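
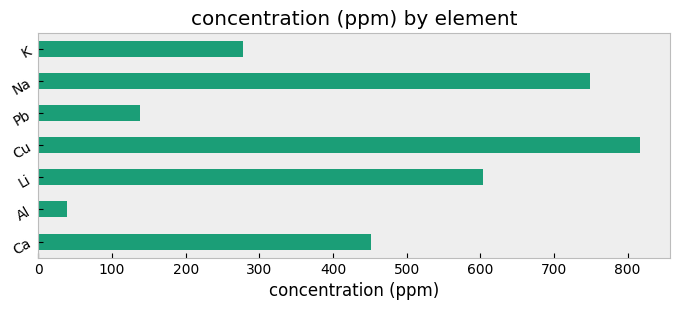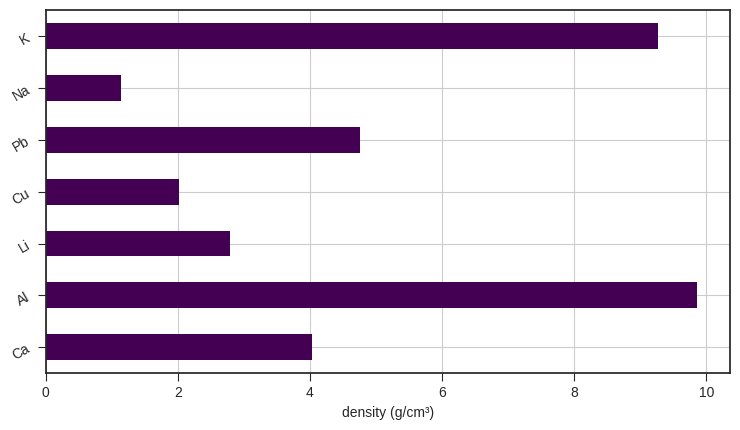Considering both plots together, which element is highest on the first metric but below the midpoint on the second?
Cu

Chart 2 median density (g/cm³) ≈ 4; below-median elements: Li, Cu, Na. Among those, Cu has the highest concentration (ppm) (≈ 800).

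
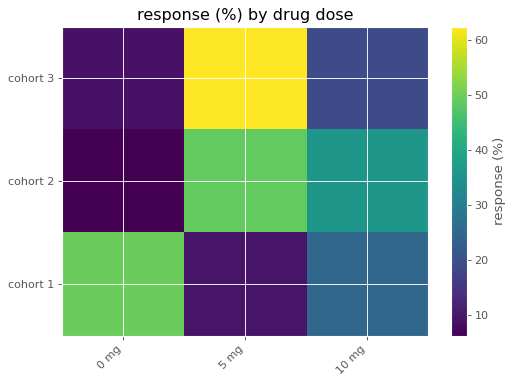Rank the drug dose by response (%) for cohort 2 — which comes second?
Top 3 for cohort 2: 5 mg ≈ 50, 10 mg ≈ 35, 0 mg ≈ 5.

10 mg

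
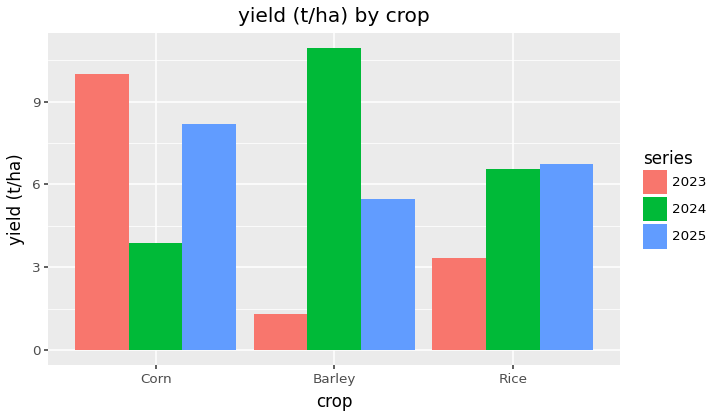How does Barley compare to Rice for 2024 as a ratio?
Barley ≈ 11, Rice ≈ 7; 11/7 ≈ 1.57.

≈ 1.57×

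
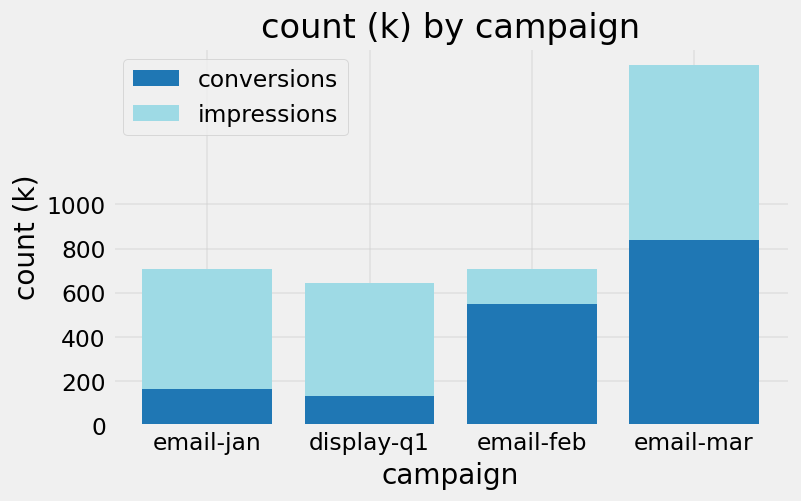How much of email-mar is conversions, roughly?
conversions top ≈ 800, bottom ≈ 0; segment ≈ 800.

≈ 800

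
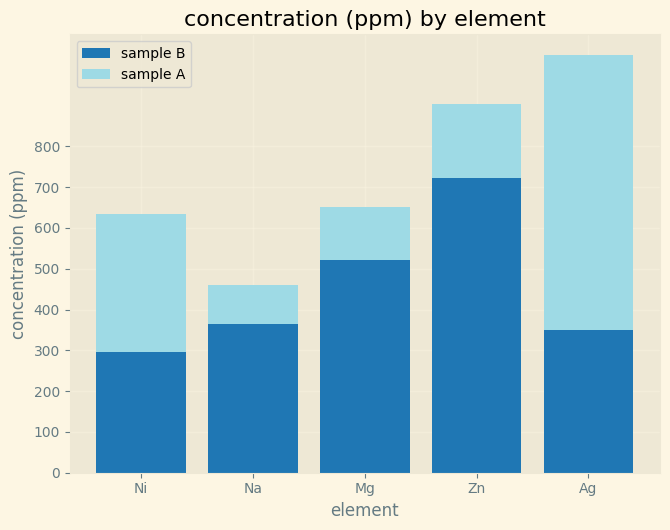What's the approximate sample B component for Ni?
≈ 300

sample B top ≈ 300, bottom ≈ 0; segment ≈ 300.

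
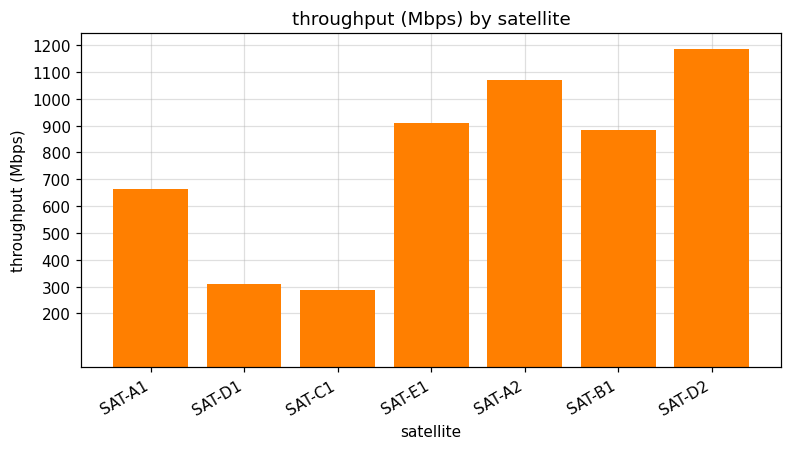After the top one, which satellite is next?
SAT-A2

Top 3: SAT-D2 ≈ 1200, SAT-A2 ≈ 1100, SAT-E1 ≈ 900.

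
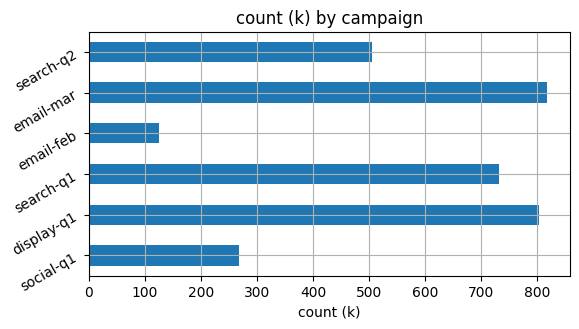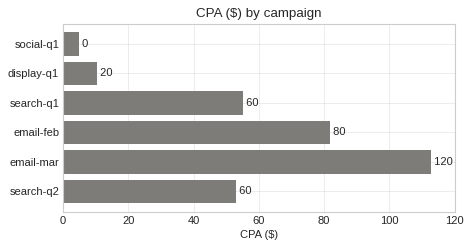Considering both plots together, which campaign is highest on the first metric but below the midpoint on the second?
Chart 2 median CPA ($) ≈ 60; below-median campaigns: social-q1, display-q1, search-q2. Among those, display-q1 has the highest count (k) (≈ 800).

display-q1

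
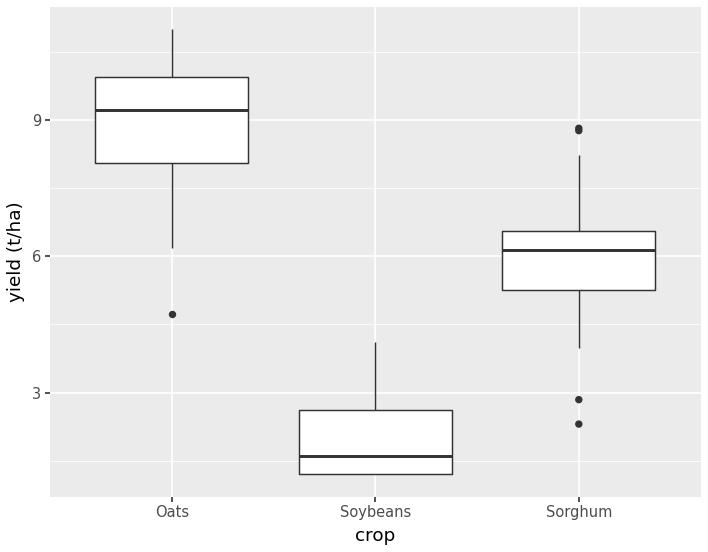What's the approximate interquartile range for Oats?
≈ 2

Q3 ≈ 10, Q1 ≈ 8; IQR ≈ 2.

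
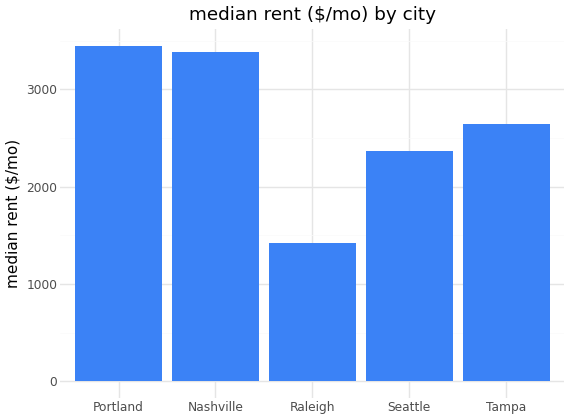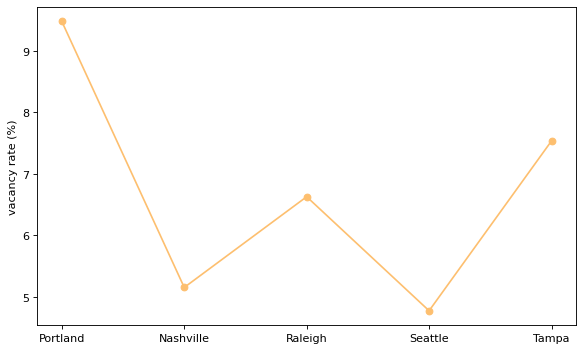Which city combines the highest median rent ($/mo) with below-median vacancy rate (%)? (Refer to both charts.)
Chart 2 median vacancy rate (%) ≈ 7; below-median cities: Nashville, Seattle. Among those, Nashville has the highest median rent ($/mo) (≈ 3500).

Nashville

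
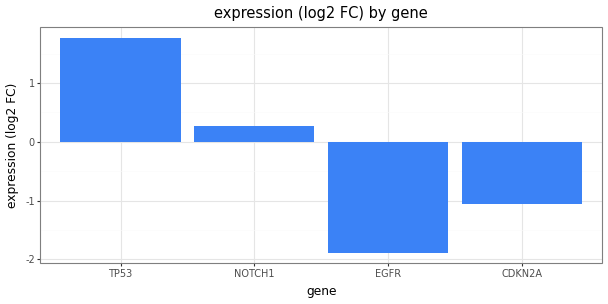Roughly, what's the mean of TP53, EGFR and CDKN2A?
≈ -0.33

(2.0 + -2.0 + -1.0) / 3 ≈ -0.33.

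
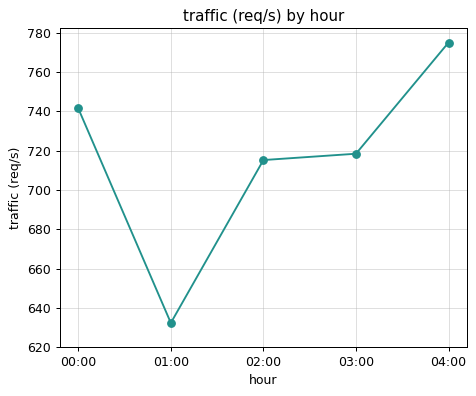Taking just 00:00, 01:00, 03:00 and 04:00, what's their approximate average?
(740 + 640 + 720 + 780) / 4 ≈ 720.

≈ 720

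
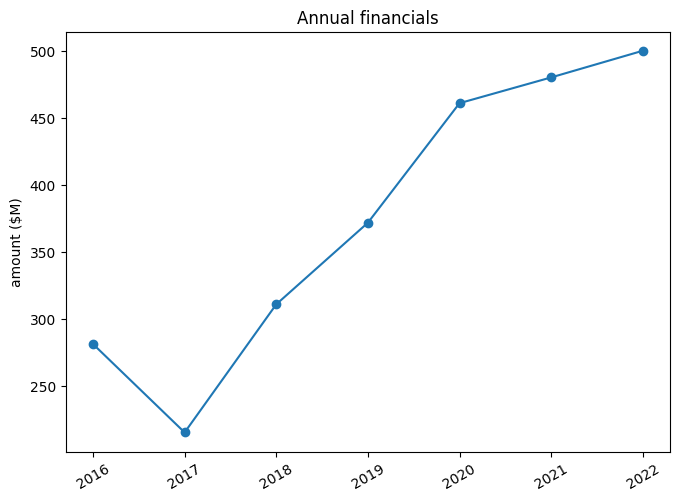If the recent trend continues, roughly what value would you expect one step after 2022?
≈ 525

Last three: 450, 475, 500 → slope ≈ 25/step → next ≈ 525.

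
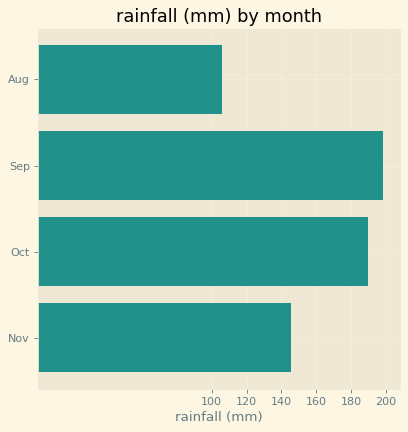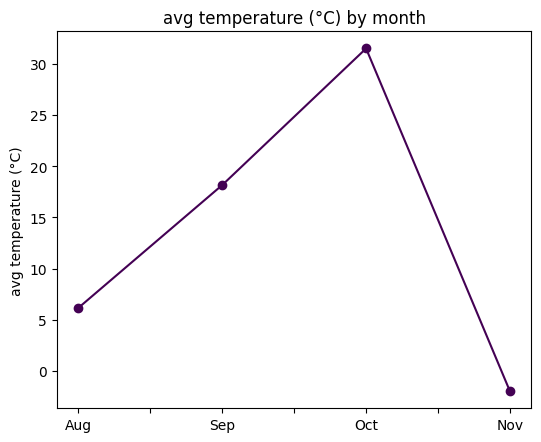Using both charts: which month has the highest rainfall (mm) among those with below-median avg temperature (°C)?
Nov

Chart 2 median avg temperature (°C) ≈ 10; below-median months: Aug, Nov. Among those, Nov has the highest rainfall (mm) (≈ 140).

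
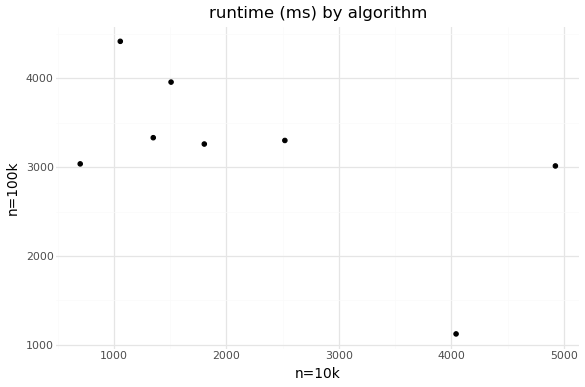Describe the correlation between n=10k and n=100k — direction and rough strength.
negative, moderate

Points are negatively correlated; moderate (|r| ≈ 0.6).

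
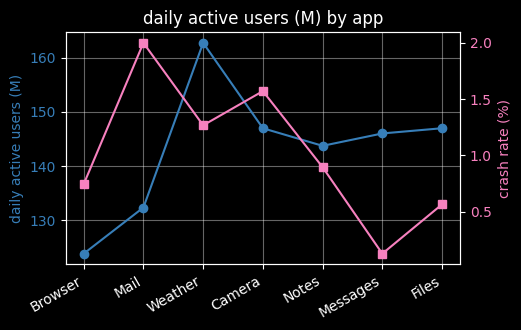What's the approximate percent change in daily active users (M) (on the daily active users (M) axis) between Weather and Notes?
Weather ≈ 165, Notes ≈ 145; (145 − 165) / 165 ≈ -12.1%.

≈ -12.1%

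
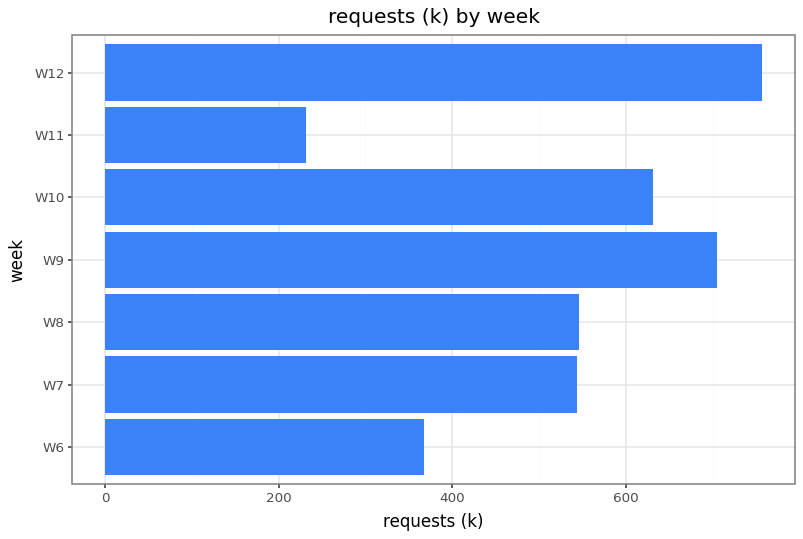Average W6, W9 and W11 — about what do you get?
(400 + 700 + 200) / 3 ≈ 433.

≈ 433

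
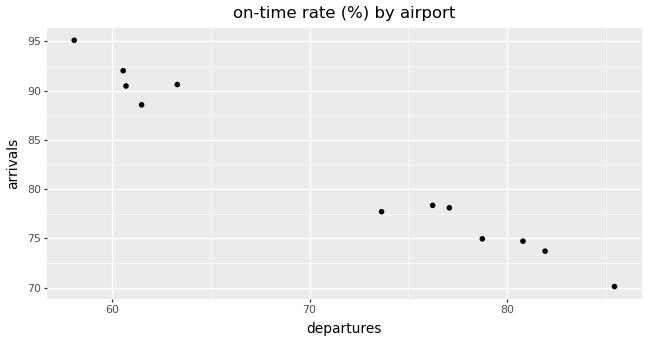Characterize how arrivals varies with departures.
Points are negatively correlated; strong (|r| ≈ 1.0).

negative, strong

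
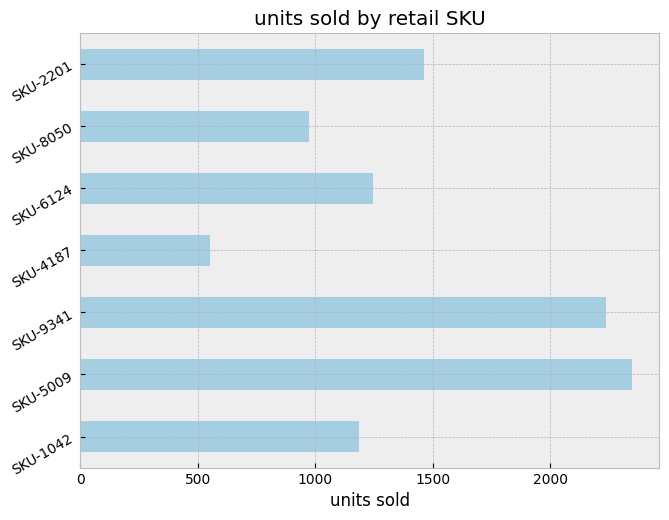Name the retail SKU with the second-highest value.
SKU-9341

Top 3: SKU-5009 ≈ 2400, SKU-9341 ≈ 2200, SKU-2201 ≈ 1400.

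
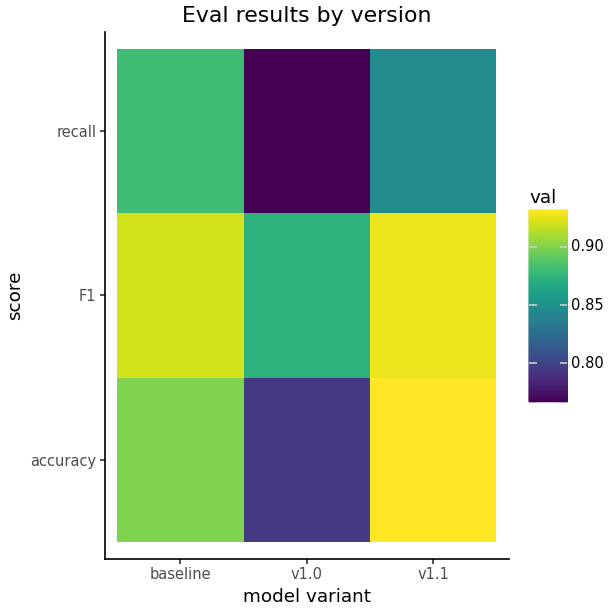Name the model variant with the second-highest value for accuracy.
baseline

Top 3 for accuracy: v1.1 ≈ 0.94, baseline ≈ 0.90, v1.0 ≈ 0.80.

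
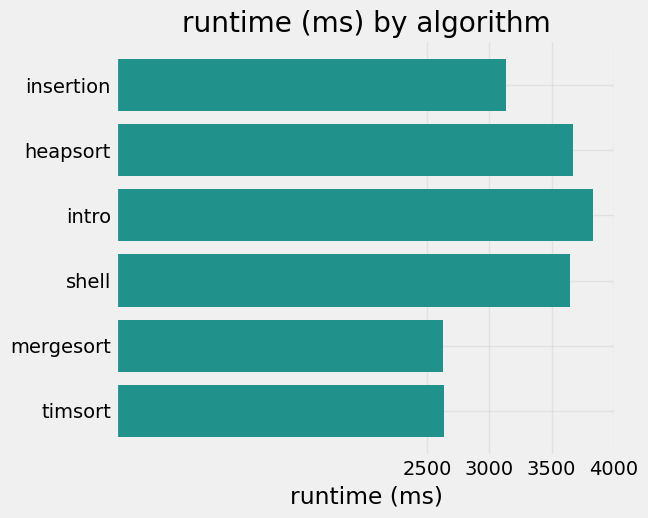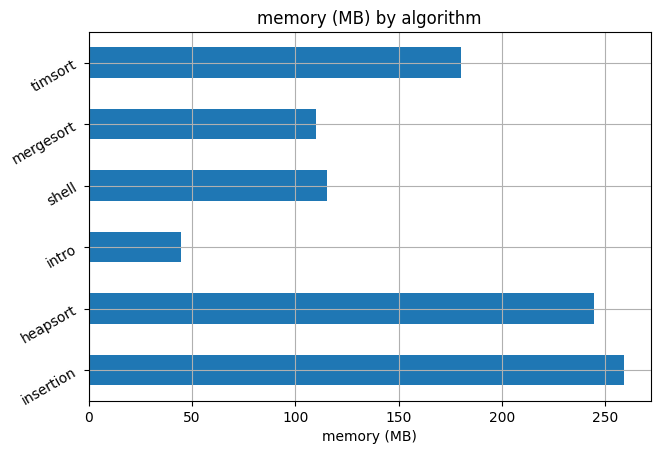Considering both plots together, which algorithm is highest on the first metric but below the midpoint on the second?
Chart 2 median memory (MB) ≈ 150; below-median algorithms: intro, shell, mergesort. Among those, intro has the highest runtime (ms) (≈ 4000).

intro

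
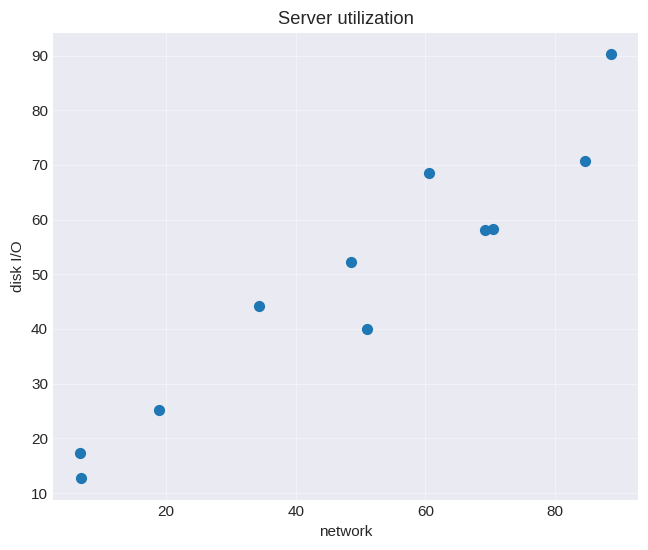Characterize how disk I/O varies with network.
positive, strong

Points are positively correlated; strong (|r| ≈ 1.0).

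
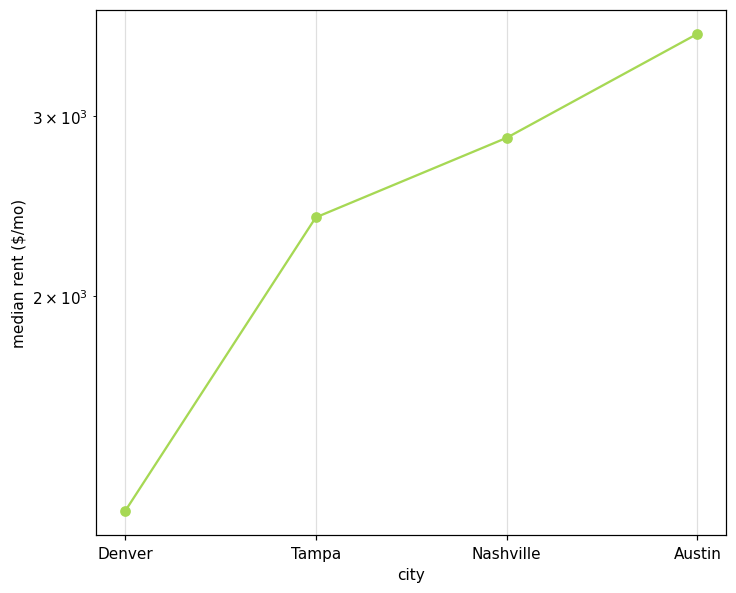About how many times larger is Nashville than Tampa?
Nashville ≈ 2800, Tampa ≈ 2400; 2800/2400 ≈ 1.17.

≈ 1.17×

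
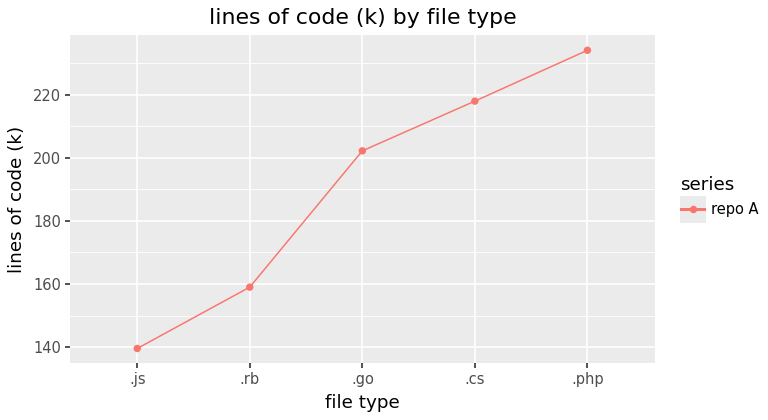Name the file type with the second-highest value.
.cs

Top 3: .php ≈ 230, .cs ≈ 220, .go ≈ 200.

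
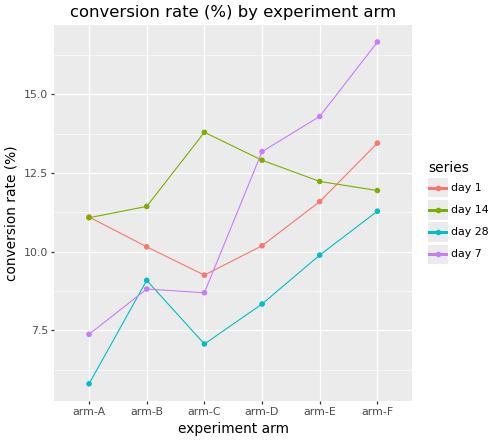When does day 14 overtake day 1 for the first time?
arm-B

arm-A: day 14 ≈ 11 vs day 1 ≈ 11 (not yet); arm-B: day 14 ≈ 11 vs day 1 ≈ 10 (first crossover).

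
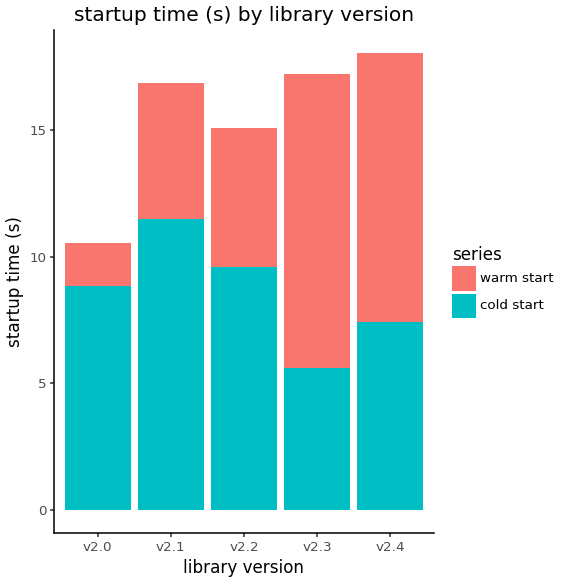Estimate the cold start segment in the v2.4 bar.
≈ 8

cold start top ≈ 8, bottom ≈ 0; segment ≈ 8.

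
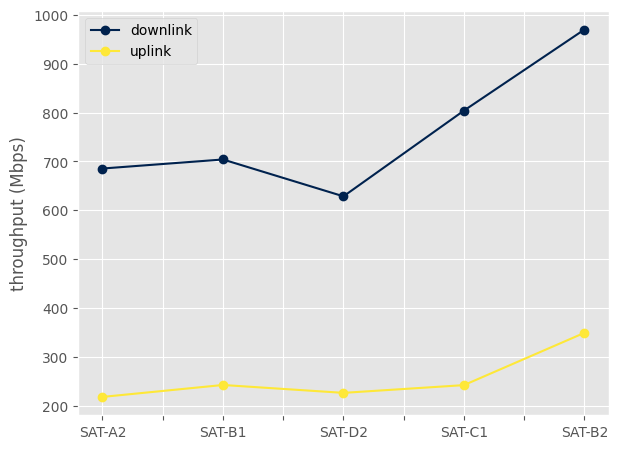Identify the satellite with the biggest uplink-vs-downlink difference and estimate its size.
SAT-B2: uplink ≈ 300, downlink ≈ 1000 → gap ≈ 700. Next-largest (SAT-C1) is only ≈ 600.

SAT-B2, ≈ 700 Mbps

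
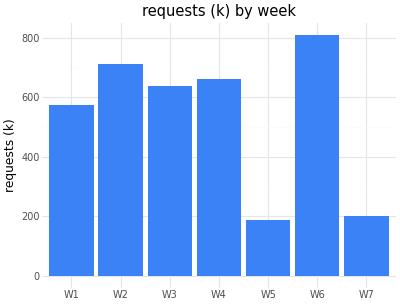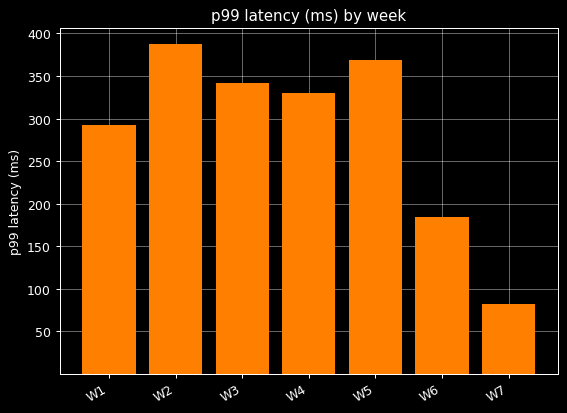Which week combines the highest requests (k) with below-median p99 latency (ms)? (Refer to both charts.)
W6

Chart 2 median p99 latency (ms) ≈ 350; below-median weeks: W1, W6, W7. Among those, W6 has the highest requests (k) (≈ 800).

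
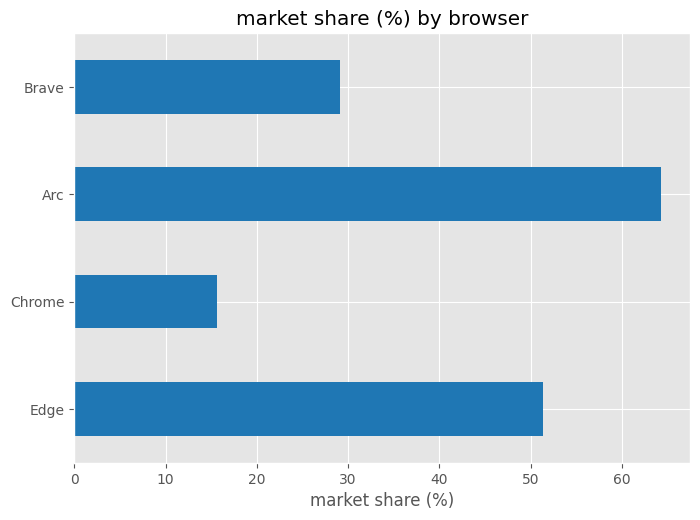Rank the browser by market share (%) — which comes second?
Top 3: Arc ≈ 60, Edge ≈ 50, Brave ≈ 30.

Edge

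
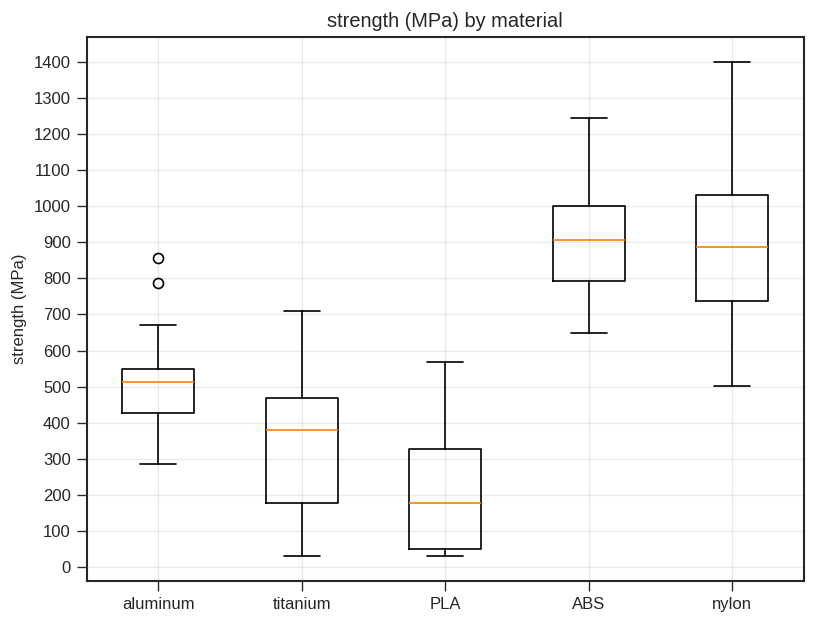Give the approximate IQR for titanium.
≈ 300

Q3 ≈ 500, Q1 ≈ 200; IQR ≈ 300.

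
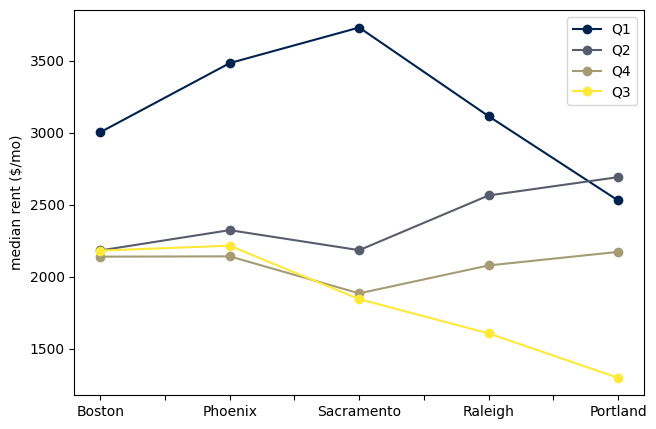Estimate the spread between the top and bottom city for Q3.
Max Phoenix ≈ 2000, min Portland ≈ 1500; range ≈ 500.

≈ 500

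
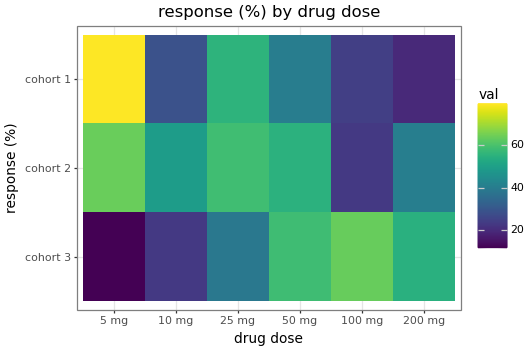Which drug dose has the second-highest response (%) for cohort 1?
25 mg

Top 3 for cohort 1: 5 mg ≈ 80, 25 mg ≈ 60, 50 mg ≈ 40.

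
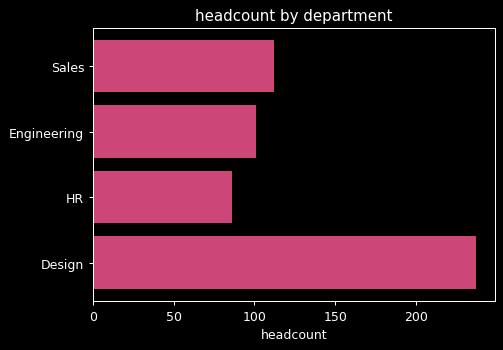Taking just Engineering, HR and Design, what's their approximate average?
(100 + 80 + 240) / 3 ≈ 140.

≈ 140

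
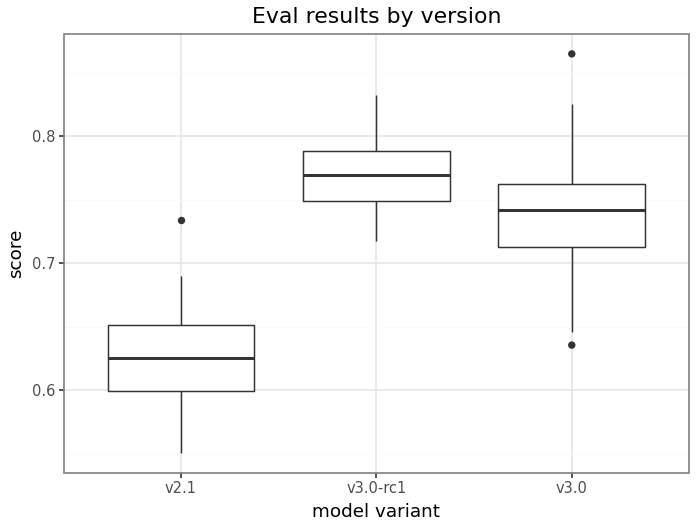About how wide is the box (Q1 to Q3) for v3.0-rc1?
Q3 ≈ 0.78, Q1 ≈ 0.74; IQR ≈ 0.04.

≈ 0.04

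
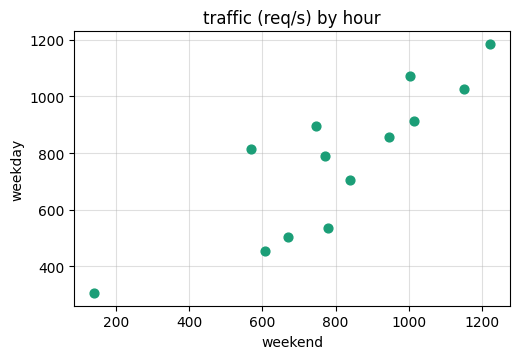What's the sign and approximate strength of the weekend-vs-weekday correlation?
Points are positively correlated; strong (|r| ≈ 0.9).

positive, strong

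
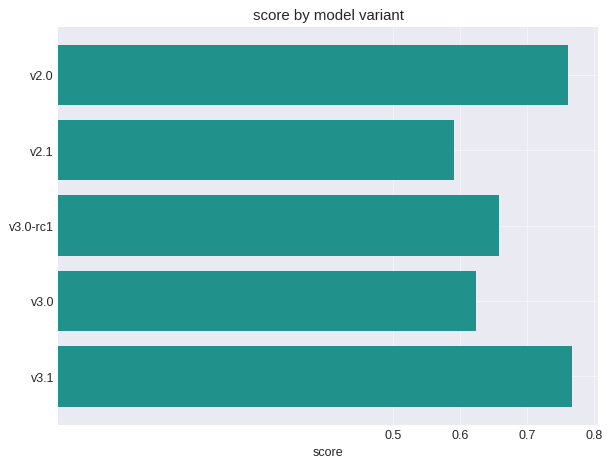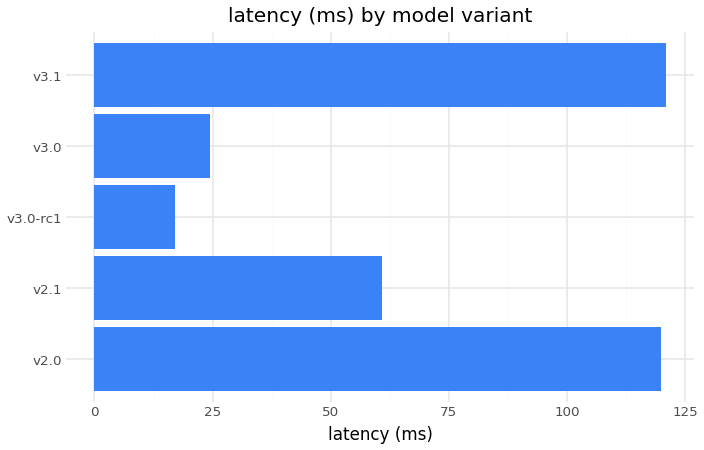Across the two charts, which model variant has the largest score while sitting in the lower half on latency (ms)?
v3.0-rc1

Chart 2 median latency (ms) ≈ 60; below-median model variants: v3.0-rc1, v3.0. Among those, v3.0-rc1 has the highest score (≈ 0.7).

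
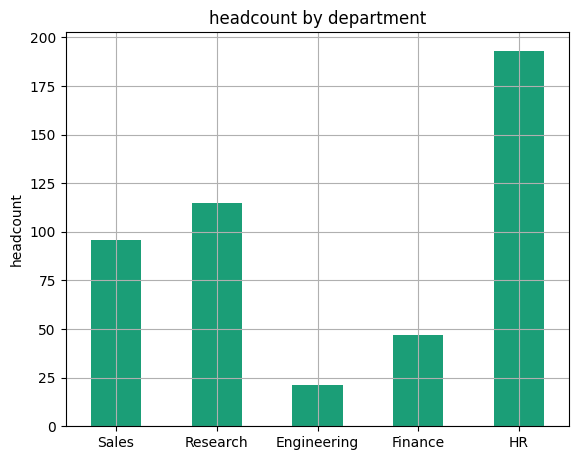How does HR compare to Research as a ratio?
≈ 1.67×

HR ≈ 200, Research ≈ 120; 200/120 ≈ 1.67.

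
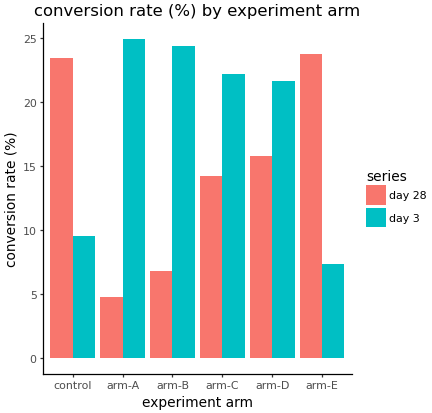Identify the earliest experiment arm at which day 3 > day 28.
arm-A

control: day 3 ≈ 10 vs day 28 ≈ 25 (not yet); arm-A: day 3 ≈ 25 vs day 28 ≈ 5 (first crossover).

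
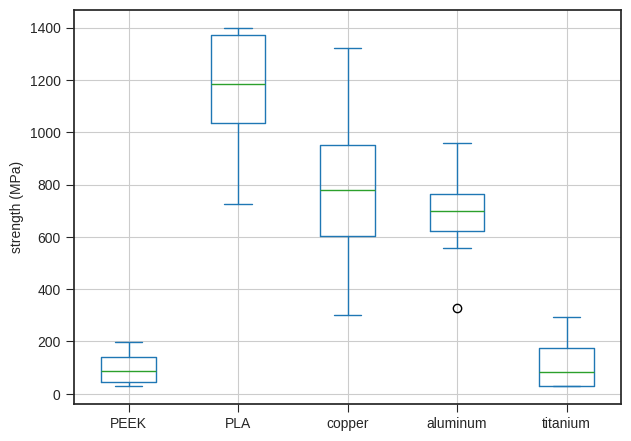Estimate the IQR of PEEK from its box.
Q3 ≈ 100, Q1 ≈ 0; IQR ≈ 100.

≈ 100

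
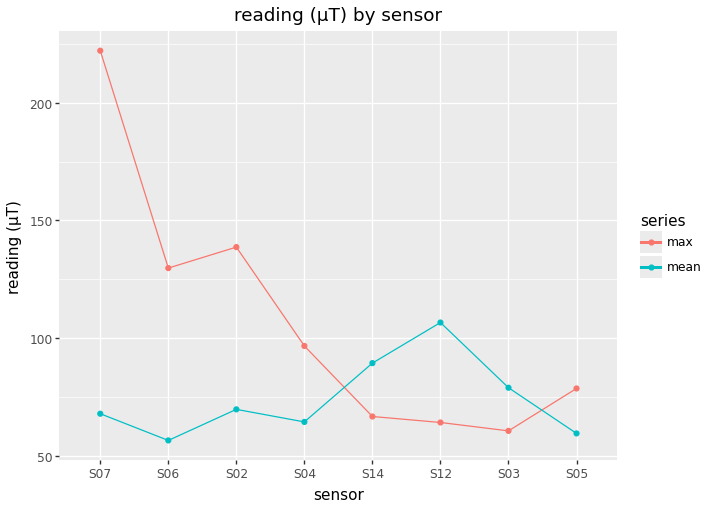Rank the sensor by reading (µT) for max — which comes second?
Top 3 for max: S07 ≈ 220, S02 ≈ 140, S06 ≈ 120.

S02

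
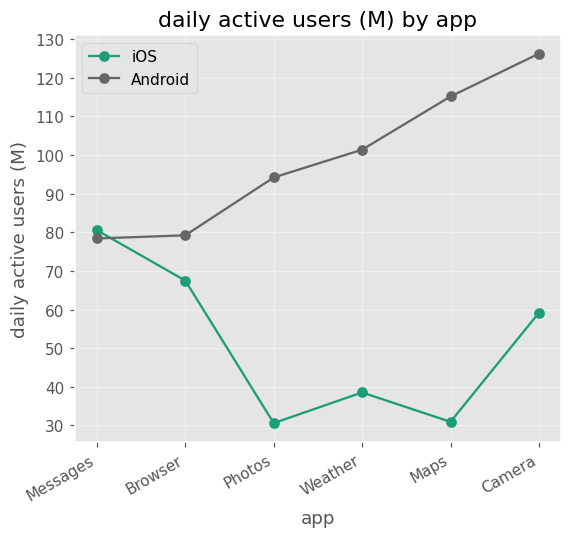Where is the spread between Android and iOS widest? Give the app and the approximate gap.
Maps, ≈ 90 M

Maps: Android ≈ 120, iOS ≈ 30 → gap ≈ 90. Next-largest (Camera) is only ≈ 70.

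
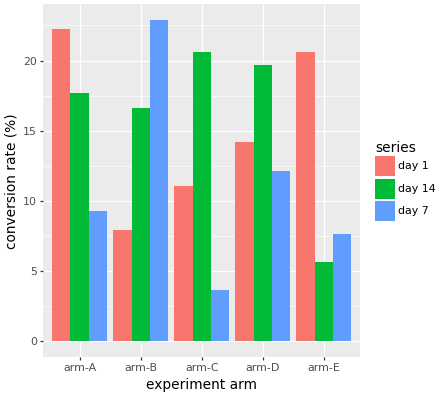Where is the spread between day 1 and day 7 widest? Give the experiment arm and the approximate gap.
arm-B: day 1 ≈ 8, day 7 ≈ 22 → gap ≈ 14. Next-largest (arm-E) is only ≈ 12.

arm-B, ≈ 14 %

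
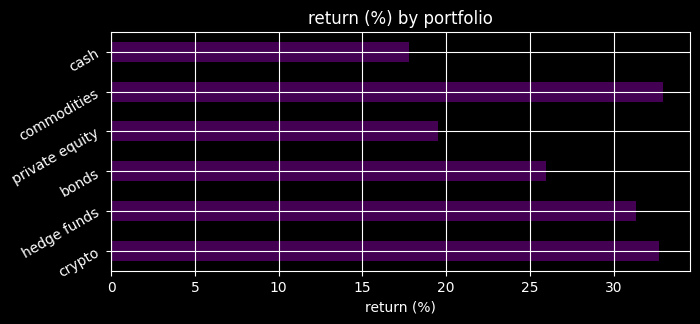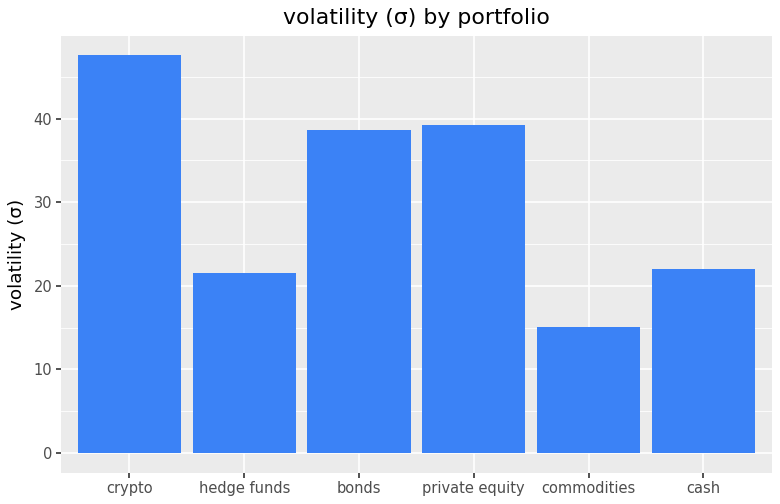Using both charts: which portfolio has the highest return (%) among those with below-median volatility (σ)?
commodities

Chart 2 median volatility (σ) ≈ 30; below-median portfolios: hedge funds, commodities, cash. Among those, commodities has the highest return (%) (≈ 35).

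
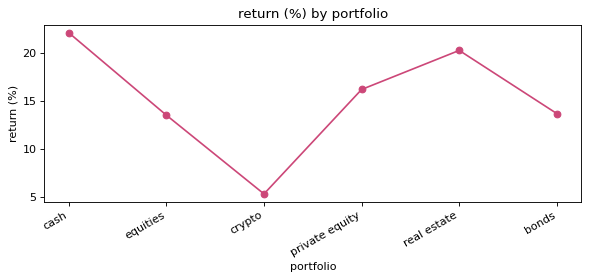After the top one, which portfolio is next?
Top 3: cash ≈ 22, real estate ≈ 20, private equity ≈ 16.

real estate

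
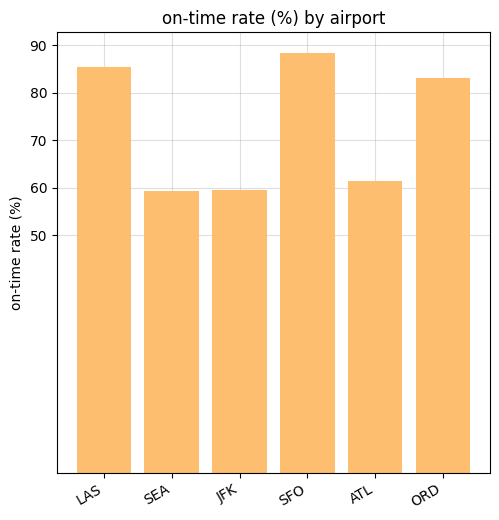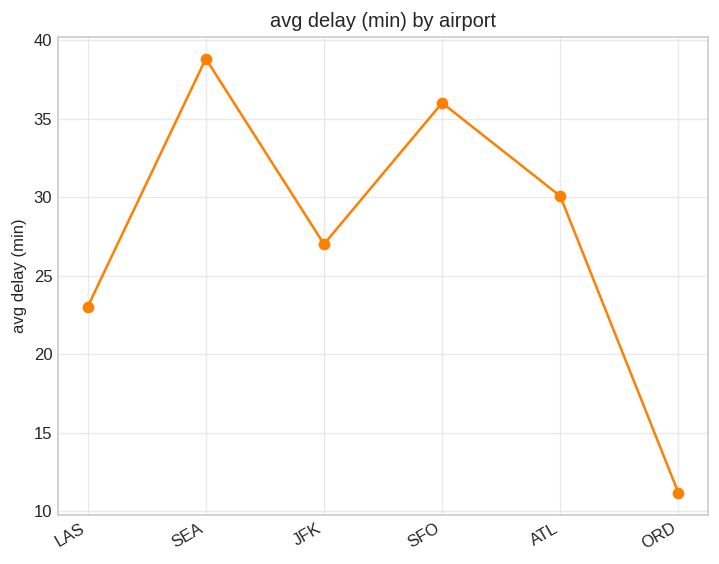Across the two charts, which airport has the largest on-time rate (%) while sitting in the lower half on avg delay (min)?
Chart 2 median avg delay (min) ≈ 30; below-median airports: LAS, JFK, ORD. Among those, LAS has the highest on-time rate (%) (≈ 90).

LAS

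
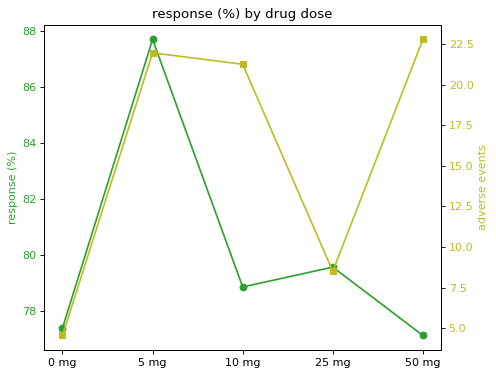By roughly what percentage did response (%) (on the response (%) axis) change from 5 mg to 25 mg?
≈ -9.1%

5 mg ≈ 88, 25 mg ≈ 80; (80 − 88) / 88 ≈ -9.1%.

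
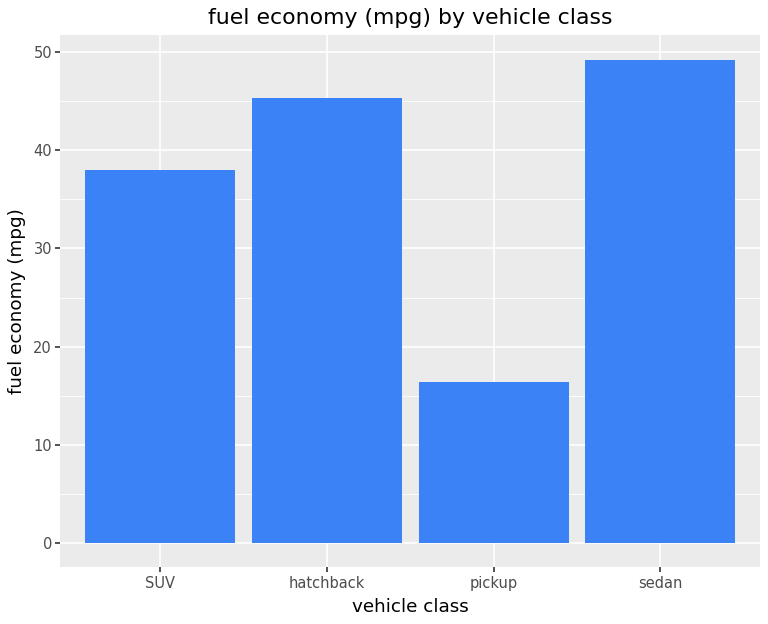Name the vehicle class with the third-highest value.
Top 4: sedan ≈ 50, hatchback ≈ 45, SUV ≈ 40, pickup ≈ 15.

SUV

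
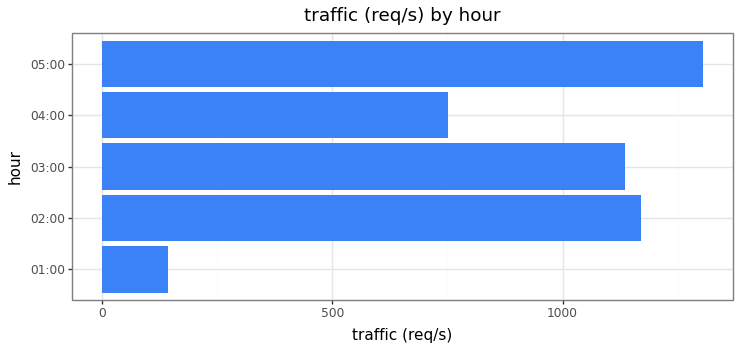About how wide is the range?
≈ 1200

Max 05:00 ≈ 1400, min 01:00 ≈ 200; range ≈ 1200.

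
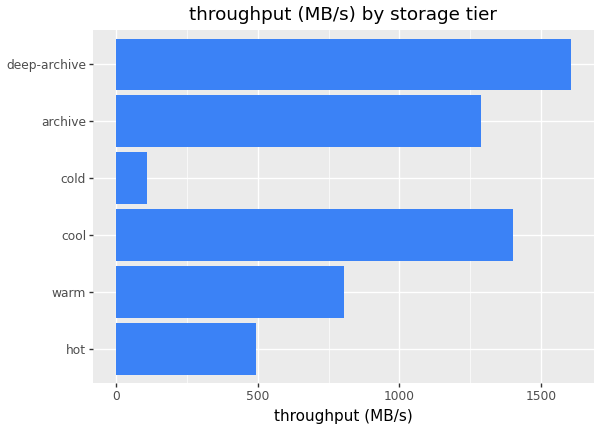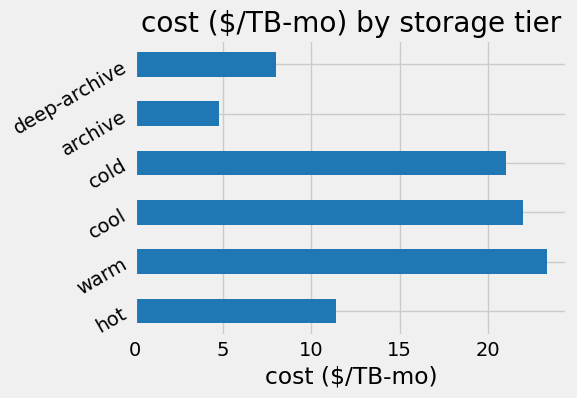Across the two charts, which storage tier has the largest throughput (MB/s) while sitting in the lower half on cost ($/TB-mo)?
Chart 2 median cost ($/TB-mo) ≈ 15; below-median storage tiers: hot, archive, deep-archive. Among those, deep-archive has the highest throughput (MB/s) (≈ 1600).

deep-archive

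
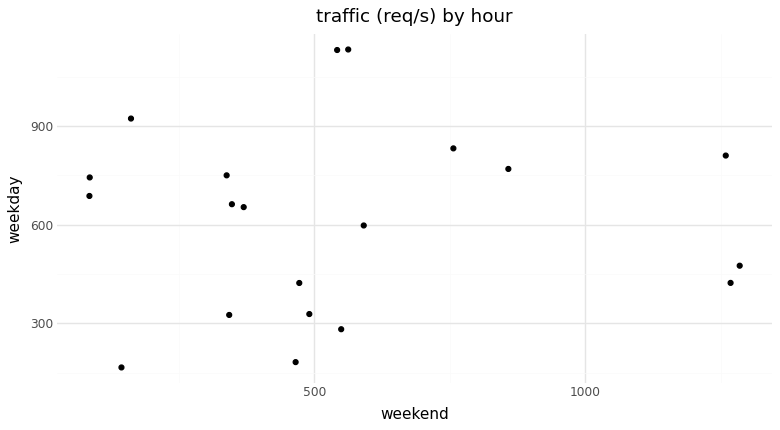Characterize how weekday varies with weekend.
no clear correlation

Points are roughly uncorrelated; weak (|r| ≈ 0.0).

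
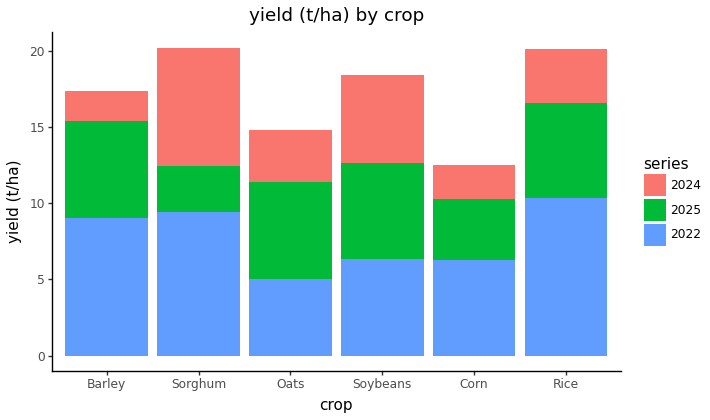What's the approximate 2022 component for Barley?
≈ 10

2022 top ≈ 10, bottom ≈ 0; segment ≈ 10.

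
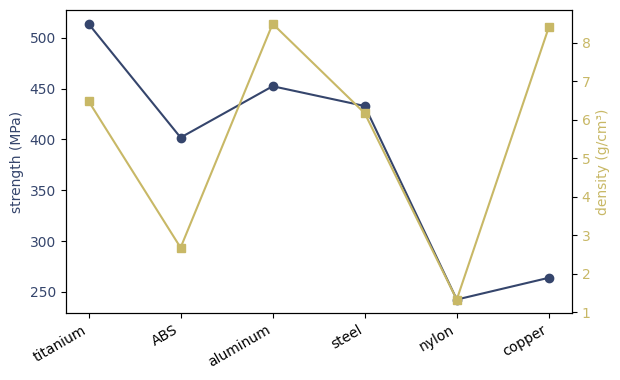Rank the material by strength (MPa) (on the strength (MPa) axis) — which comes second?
aluminum

Top 3 (on the strength (MPa) axis): titanium ≈ 525, aluminum ≈ 450, steel ≈ 425.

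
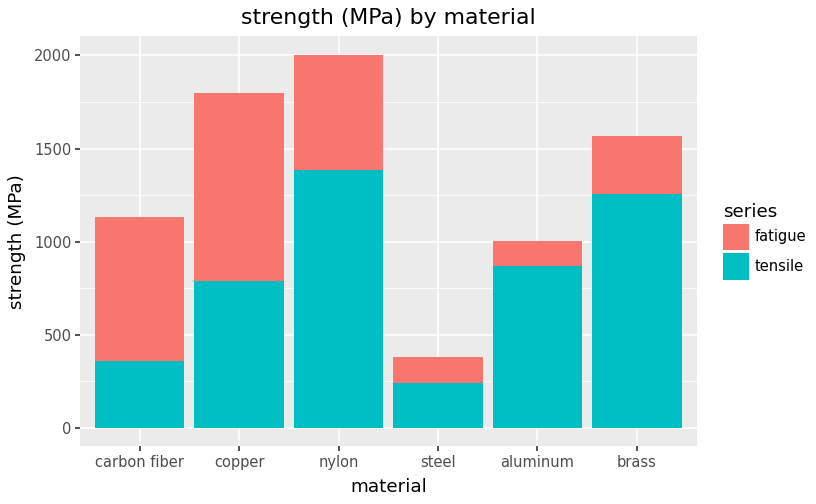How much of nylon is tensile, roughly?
≈ 1400

tensile top ≈ 1400, bottom ≈ 0; segment ≈ 1400.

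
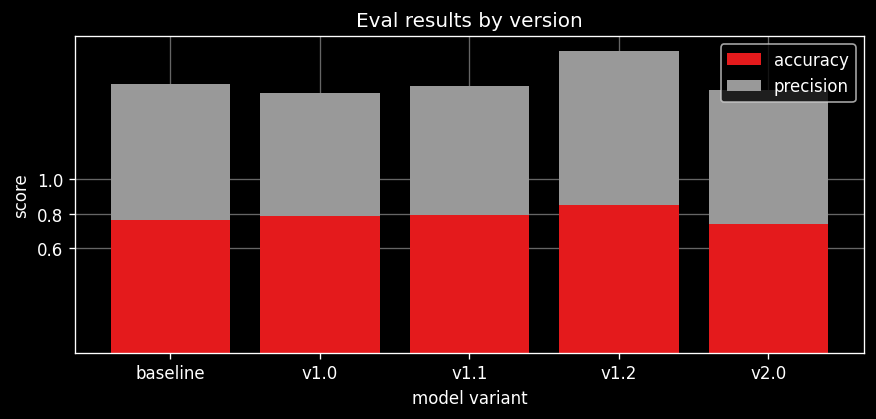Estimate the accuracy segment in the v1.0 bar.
accuracy top ≈ 0.8, bottom ≈ 0.0; segment ≈ 0.8.

≈ 0.8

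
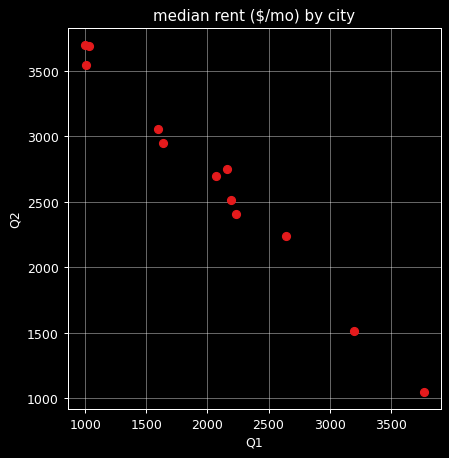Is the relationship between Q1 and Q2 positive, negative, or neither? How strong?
negative, strong

Points are negatively correlated; strong (|r| ≈ 1.0).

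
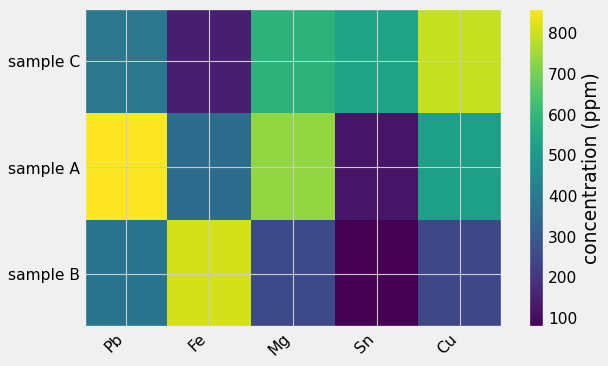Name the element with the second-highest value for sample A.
Top 3 for sample A: Pb ≈ 900, Mg ≈ 700, Cu ≈ 500.

Mg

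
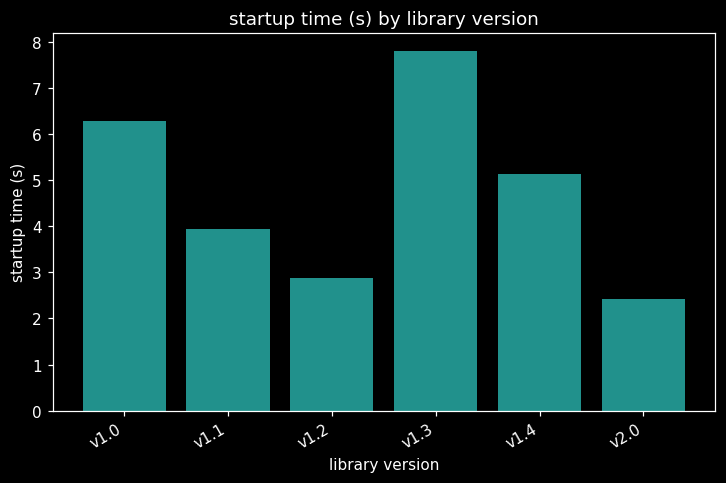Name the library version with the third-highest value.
Top 4: v1.3 ≈ 8, v1.0 ≈ 6, v1.4 ≈ 5, v1.1 ≈ 4.

v1.4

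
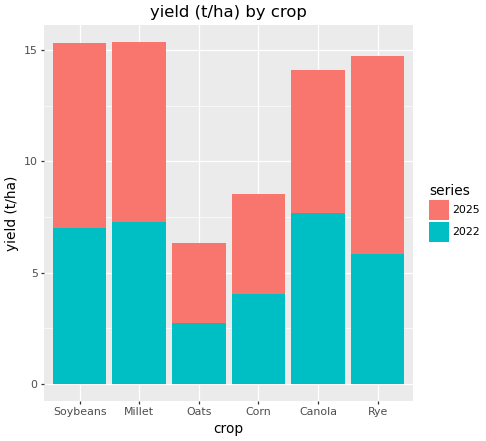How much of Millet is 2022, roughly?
2022 top ≈ 8, bottom ≈ 0; segment ≈ 8.

≈ 8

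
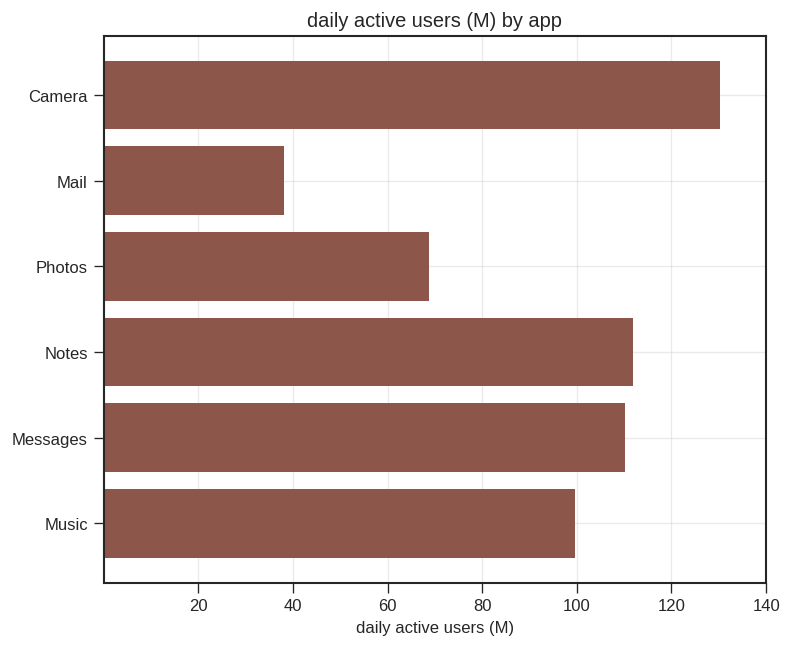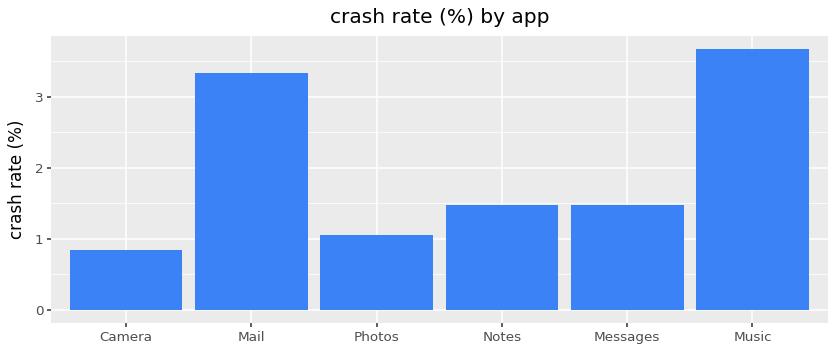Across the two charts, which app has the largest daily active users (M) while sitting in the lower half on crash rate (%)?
Chart 2 median crash rate (%) ≈ 1.5; below-median apps: Camera, Photos, Messages. Among those, Camera has the highest daily active users (M) (≈ 140).

Camera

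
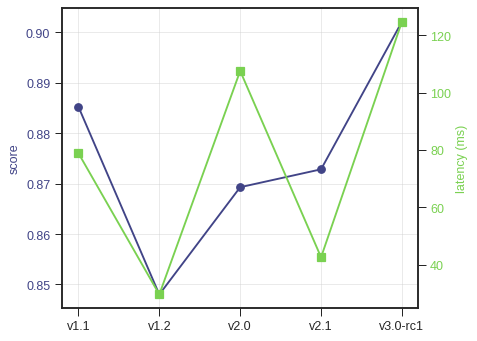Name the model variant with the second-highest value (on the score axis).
Top 3 (on the score axis): v3.0-rc1 ≈ 0.90, v1.1 ≈ 0.89, v2.1 ≈ 0.87.

v1.1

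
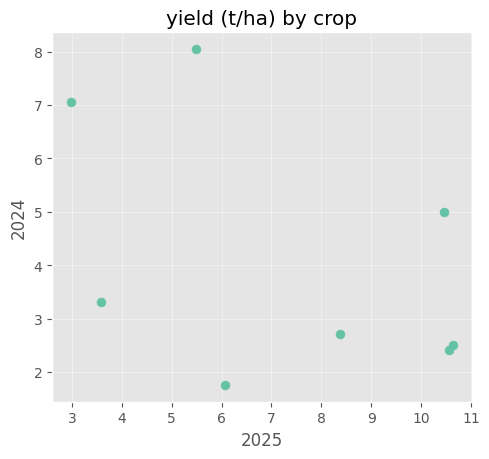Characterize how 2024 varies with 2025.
negative, moderate

Points are negatively correlated; moderate (|r| ≈ 0.5).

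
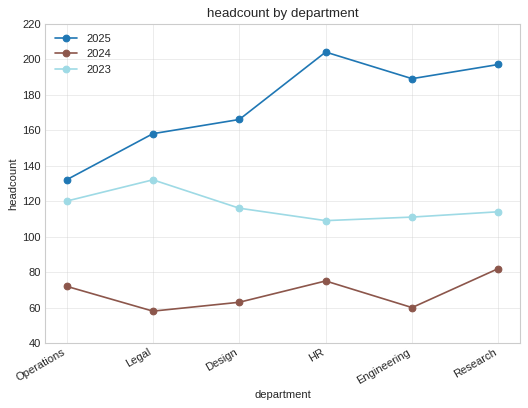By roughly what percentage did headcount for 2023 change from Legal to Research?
≈ -14.3%

Legal ≈ 140, Research ≈ 120; (120 − 140) / 140 ≈ -14.3%.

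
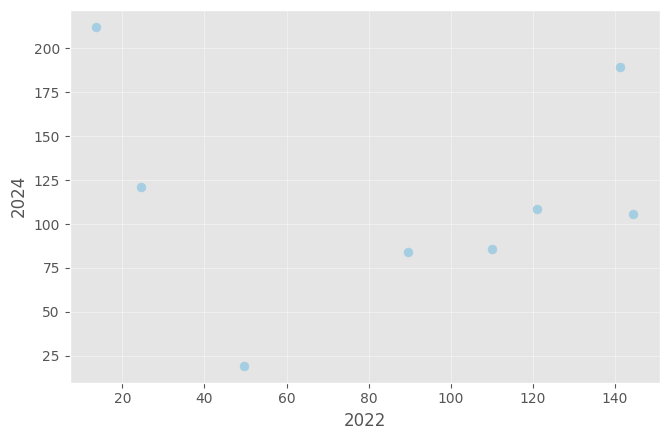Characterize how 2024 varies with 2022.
no clear correlation

Points are roughly uncorrelated; weak (|r| ≈ 0.1).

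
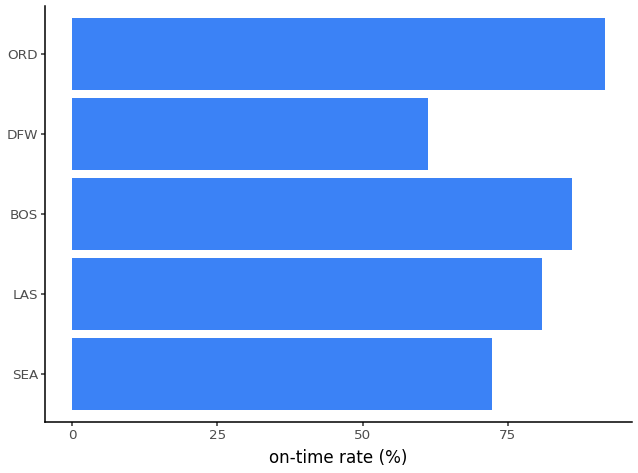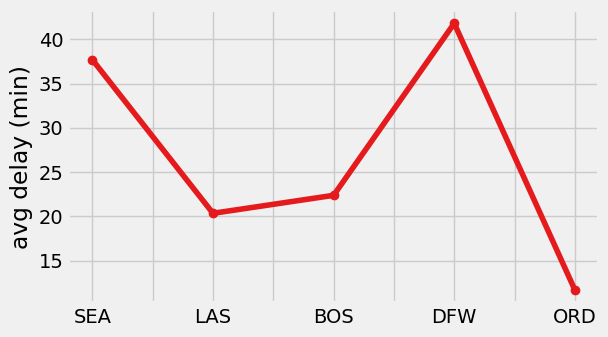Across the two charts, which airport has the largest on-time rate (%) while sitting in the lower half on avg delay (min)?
ORD

Chart 2 median avg delay (min) ≈ 20; below-median airports: LAS, ORD. Among those, ORD has the highest on-time rate (%) (≈ 90).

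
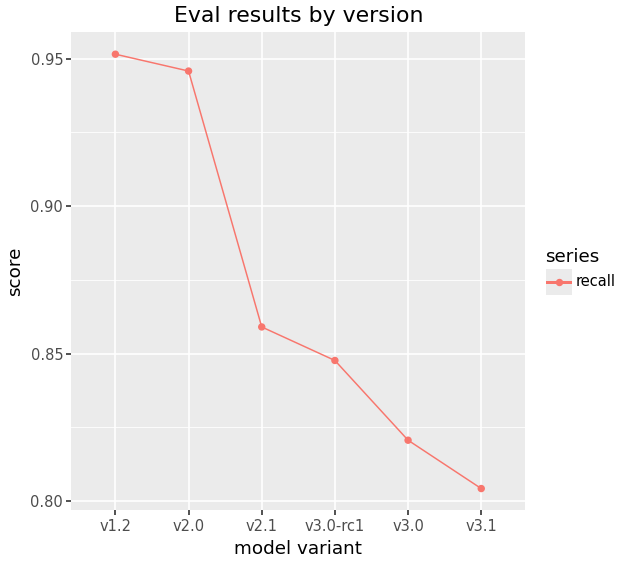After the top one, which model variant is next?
v2.0

Top 3: v1.2 ≈ 0.96, v2.0 ≈ 0.94, v2.1 ≈ 0.86.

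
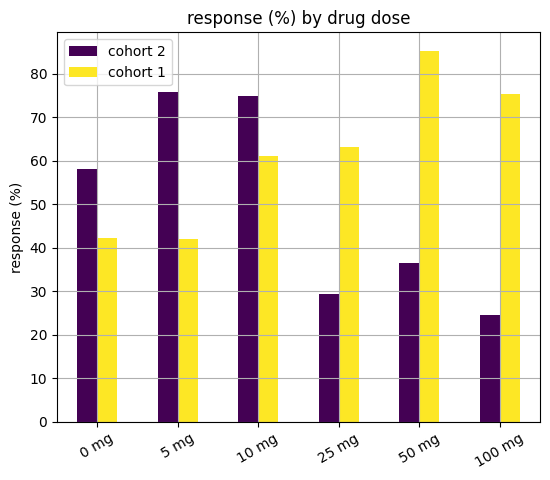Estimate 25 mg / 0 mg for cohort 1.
25 mg ≈ 60, 0 mg ≈ 40; 60/40 ≈ 1.5.

≈ 1.5×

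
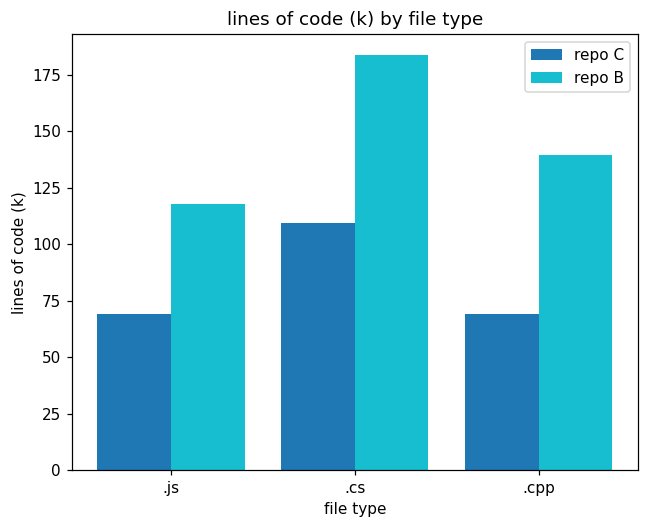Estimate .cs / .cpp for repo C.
.cs ≈ 100, .cpp ≈ 60; 100/60 ≈ 1.67.

≈ 1.67×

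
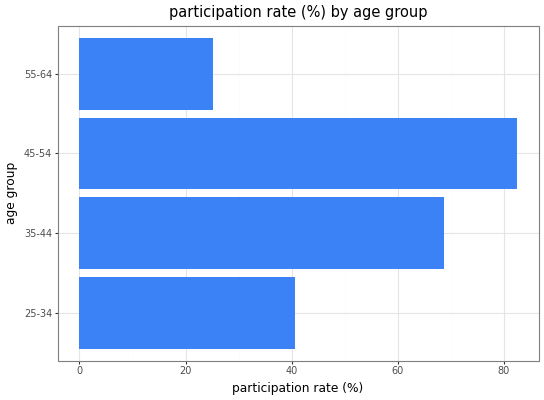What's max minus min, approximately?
Max 45-54 ≈ 80, min 55-64 ≈ 30; range ≈ 50.

≈ 50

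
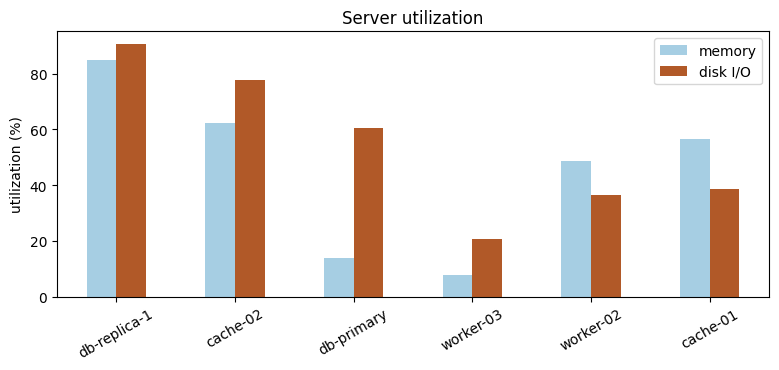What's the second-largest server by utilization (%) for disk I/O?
cache-02

Top 3 for disk I/O: db-replica-1 ≈ 90, cache-02 ≈ 80, db-primary ≈ 60.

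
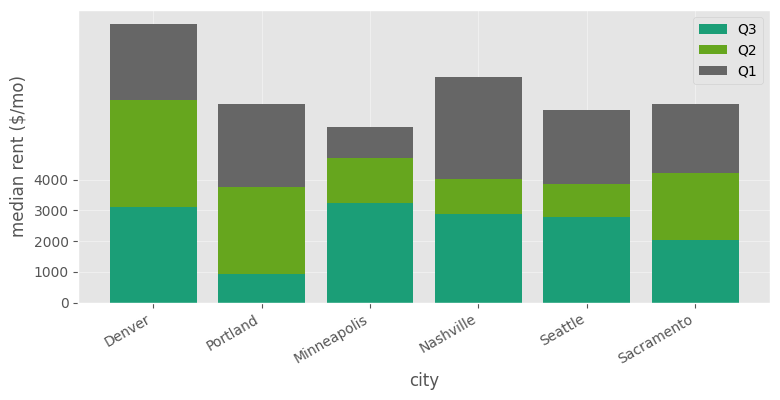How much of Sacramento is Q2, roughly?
Q2 top ≈ 4000, bottom ≈ 2000; segment ≈ 2000.

≈ 2000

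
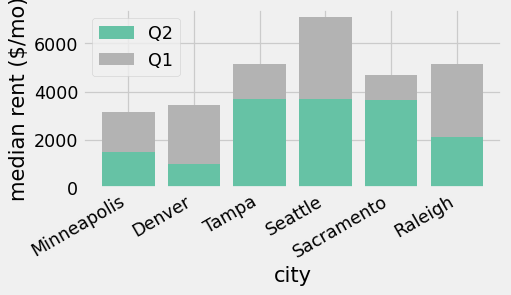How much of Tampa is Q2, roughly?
≈ 4000

Q2 top ≈ 4000, bottom ≈ 0; segment ≈ 4000.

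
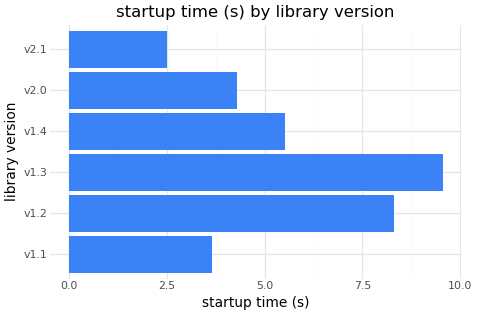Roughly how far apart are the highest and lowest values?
≈ 7

Max v1.3 ≈ 10, min v2.1 ≈ 3; range ≈ 7.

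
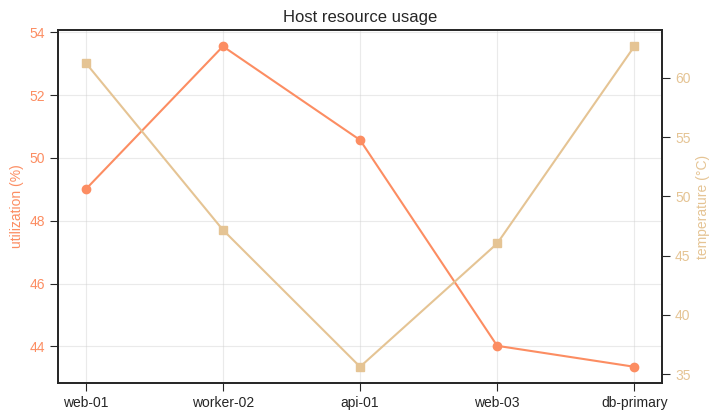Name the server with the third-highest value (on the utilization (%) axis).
Top 4 (on the utilization (%) axis): worker-02 ≈ 54, api-01 ≈ 51, web-01 ≈ 49, web-03 ≈ 44.

web-01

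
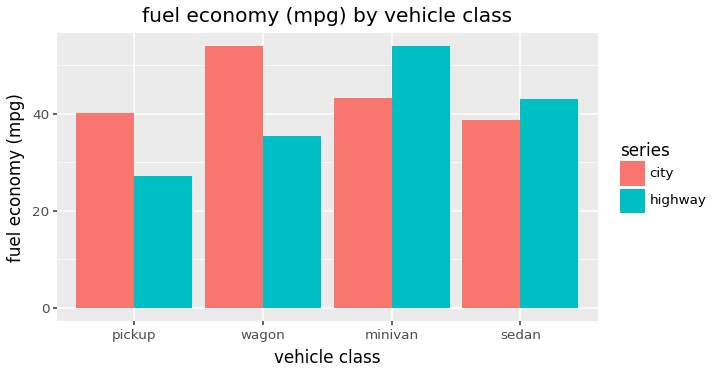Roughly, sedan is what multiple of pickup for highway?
≈ 1.8×

sedan ≈ 45, pickup ≈ 25; 45/25 ≈ 1.8.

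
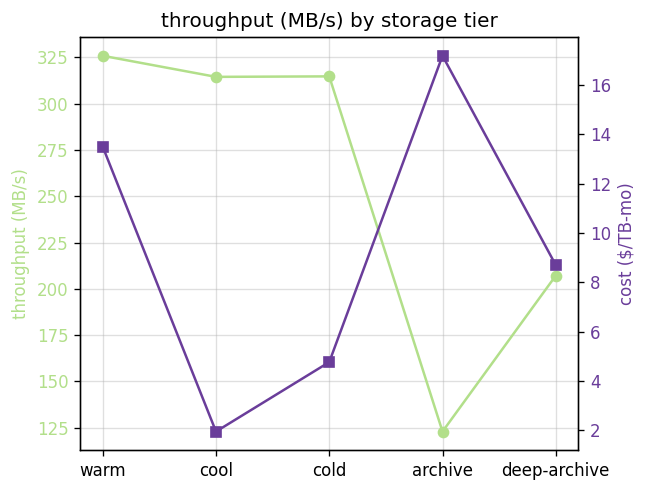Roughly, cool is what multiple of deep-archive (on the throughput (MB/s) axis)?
≈ 1.6×

cool ≈ 320, deep-archive ≈ 200; 320/200 ≈ 1.6.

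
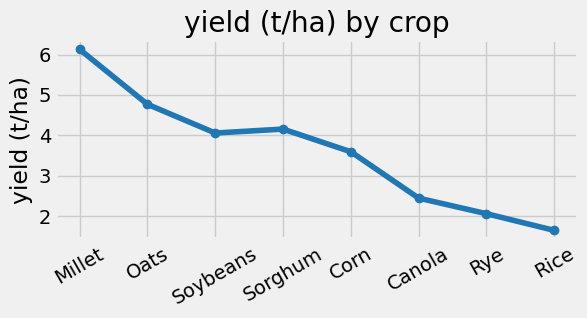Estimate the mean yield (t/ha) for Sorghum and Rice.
≈ 2.75

(4.0 + 1.5) / 2 ≈ 2.75.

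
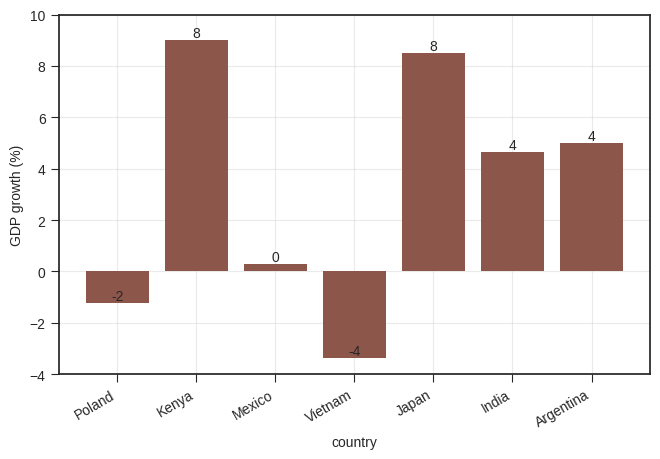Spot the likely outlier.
Vietnam

Vietnam ≈ -4; the rest sit between ≈ -2 and ≈ 8.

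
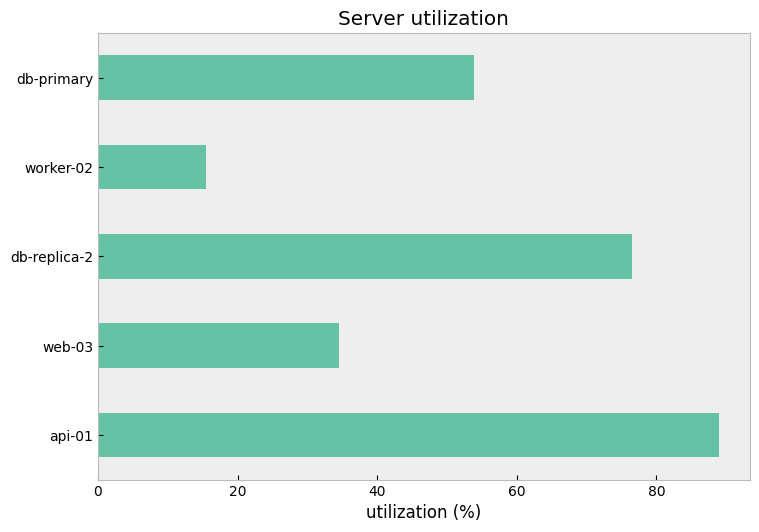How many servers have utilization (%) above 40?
Above 40: api-01, db-replica-2, db-primary.

3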